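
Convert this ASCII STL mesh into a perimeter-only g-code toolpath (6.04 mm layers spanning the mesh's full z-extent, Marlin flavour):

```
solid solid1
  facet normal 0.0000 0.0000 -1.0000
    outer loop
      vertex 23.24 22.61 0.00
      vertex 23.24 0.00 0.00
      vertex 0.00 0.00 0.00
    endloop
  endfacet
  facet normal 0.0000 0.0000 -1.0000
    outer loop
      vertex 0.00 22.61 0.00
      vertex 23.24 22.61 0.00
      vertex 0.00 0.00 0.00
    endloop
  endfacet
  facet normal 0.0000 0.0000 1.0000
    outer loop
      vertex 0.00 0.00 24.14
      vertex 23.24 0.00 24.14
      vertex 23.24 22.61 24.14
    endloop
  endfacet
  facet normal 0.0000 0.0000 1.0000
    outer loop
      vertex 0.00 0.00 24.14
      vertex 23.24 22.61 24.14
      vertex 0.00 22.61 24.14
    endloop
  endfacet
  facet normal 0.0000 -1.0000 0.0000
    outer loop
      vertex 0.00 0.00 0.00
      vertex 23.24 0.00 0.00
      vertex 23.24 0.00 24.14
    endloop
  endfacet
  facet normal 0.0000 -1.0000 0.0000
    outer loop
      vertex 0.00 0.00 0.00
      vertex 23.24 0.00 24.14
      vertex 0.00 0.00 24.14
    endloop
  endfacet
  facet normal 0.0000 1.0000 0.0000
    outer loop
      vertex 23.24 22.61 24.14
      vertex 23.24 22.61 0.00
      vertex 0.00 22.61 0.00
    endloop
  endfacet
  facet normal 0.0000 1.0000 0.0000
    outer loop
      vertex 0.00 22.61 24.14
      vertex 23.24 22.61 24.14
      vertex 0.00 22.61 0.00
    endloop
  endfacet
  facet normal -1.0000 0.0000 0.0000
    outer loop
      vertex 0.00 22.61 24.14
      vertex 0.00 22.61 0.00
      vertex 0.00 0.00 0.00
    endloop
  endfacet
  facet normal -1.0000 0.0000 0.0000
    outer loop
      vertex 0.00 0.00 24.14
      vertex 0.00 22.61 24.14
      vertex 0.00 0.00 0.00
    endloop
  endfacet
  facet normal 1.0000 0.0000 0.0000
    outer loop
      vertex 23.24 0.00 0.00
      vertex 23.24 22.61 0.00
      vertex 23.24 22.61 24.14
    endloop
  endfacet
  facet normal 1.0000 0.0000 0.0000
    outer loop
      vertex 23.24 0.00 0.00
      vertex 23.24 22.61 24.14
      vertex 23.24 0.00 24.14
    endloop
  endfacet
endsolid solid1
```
; perimeter-only toolpath
G21 ; units = mm
G90 ; absolute positioning
G28 ; home
; layer 1
G0 Z6.04
G0 X0.00 Y0.00
G1 X23.24 Y0.00
G1 X23.24 Y22.61
G1 X0.00 Y22.61
G1 X0.00 Y0.00
; layer 2
G0 Z12.07
G0 X0.00 Y0.00
G1 X23.24 Y0.00
G1 X23.24 Y22.61
G1 X0.00 Y22.61
G1 X0.00 Y0.00
; layer 3
G0 Z18.11
G0 X0.00 Y0.00
G1 X23.24 Y0.00
G1 X23.24 Y22.61
G1 X0.00 Y22.61
G1 X0.00 Y0.00
; layer 4
G0 Z24.14
G0 X0.00 Y0.00
G1 X23.24 Y0.00
G1 X23.24 Y22.61
G1 X0.00 Y22.61
G1 X0.00 Y0.00
M2 ; end

The solid is a rectangular box, roughly 23.2 × 22.6 mm footprint and 24.1 mm tall. Slicing at Δz = 6.04 mm — 4 equal slices spanning the solid's height, so layer i sits at z = i·h/4 — gives 4 non-empty perimeters. Each is a 4-segment closed polygon; G0 lifts to the layer z and rapids to the start vertex, then G1 traces the edges.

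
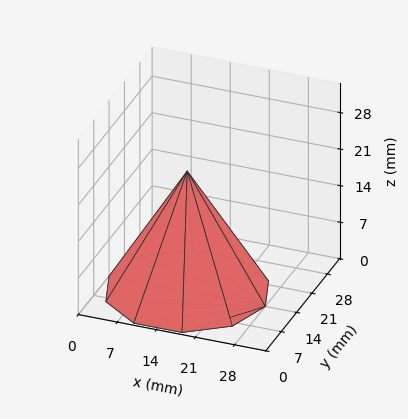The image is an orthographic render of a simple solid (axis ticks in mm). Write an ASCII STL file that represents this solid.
Reading the render: the shape is a regular 10-sided pyramid, base circumscribed radius ≈ 14 mm, apex at z ≈ 23 mm (dimensions read to the nearest mm from the axis ticks). For the STL, each face is triangulated and given an outward normal.

solid part
  facet normal 0.0000 0.0000 -1.0000
    outer loop
      vertex 18.326 27.315 0.000
      vertex 25.326 22.229 0.000
      vertex 28.000 14.000 0.000
    endloop
  endfacet
  facet normal 0.0000 0.0000 -1.0000
    outer loop
      vertex 9.674 27.315 0.000
      vertex 18.326 27.315 0.000
      vertex 28.000 14.000 0.000
    endloop
  endfacet
  facet normal 0.0000 0.0000 -1.0000
    outer loop
      vertex 2.674 22.229 0.000
      vertex 9.674 27.315 0.000
      vertex 28.000 14.000 0.000
    endloop
  endfacet
  facet normal 0.0000 0.0000 -1.0000
    outer loop
      vertex 0.000 14.000 0.000
      vertex 2.674 22.229 0.000
      vertex 28.000 14.000 0.000
    endloop
  endfacet
  facet normal 0.0000 0.0000 -1.0000
    outer loop
      vertex 2.674 5.771 0.000
      vertex 0.000 14.000 0.000
      vertex 28.000 14.000 0.000
    endloop
  endfacet
  facet normal 0.0000 0.0000 -1.0000
    outer loop
      vertex 9.674 0.685 0.000
      vertex 2.674 5.771 0.000
      vertex 28.000 14.000 0.000
    endloop
  endfacet
  facet normal 0.0000 0.0000 -1.0000
    outer loop
      vertex 18.326 0.685 0.000
      vertex 9.674 0.685 0.000
      vertex 28.000 14.000 0.000
    endloop
  endfacet
  facet normal 0.0000 0.0000 -1.0000
    outer loop
      vertex 25.326 5.771 0.000
      vertex 18.326 0.685 0.000
      vertex 28.000 14.000 0.000
    endloop
  endfacet
  facet normal 0.8231 0.2675 0.5010
    outer loop
      vertex 28.000 14.000 0.000
      vertex 25.326 22.229 0.000
      vertex 14.000 14.000 23.000
    endloop
  endfacet
  facet normal 0.5087 0.7001 0.5010
    outer loop
      vertex 25.326 22.229 0.000
      vertex 18.326 27.315 0.000
      vertex 14.000 14.000 23.000
    endloop
  endfacet
  facet normal 0.0000 0.8654 0.5010
    outer loop
      vertex 18.326 27.315 0.000
      vertex 9.674 27.315 0.000
      vertex 14.000 14.000 23.000
    endloop
  endfacet
  facet normal -0.5087 0.7001 0.5010
    outer loop
      vertex 9.674 27.315 0.000
      vertex 2.674 22.229 0.000
      vertex 14.000 14.000 23.000
    endloop
  endfacet
  facet normal -0.8231 0.2675 0.5010
    outer loop
      vertex 2.674 22.229 0.000
      vertex 0.000 14.000 0.000
      vertex 14.000 14.000 23.000
    endloop
  endfacet
  facet normal -0.8231 -0.2675 0.5010
    outer loop
      vertex 0.000 14.000 0.000
      vertex 2.674 5.771 0.000
      vertex 14.000 14.000 23.000
    endloop
  endfacet
  facet normal -0.5087 -0.7001 0.5010
    outer loop
      vertex 2.674 5.771 0.000
      vertex 9.674 0.685 0.000
      vertex 14.000 14.000 23.000
    endloop
  endfacet
  facet normal 0.0000 -0.8654 0.5010
    outer loop
      vertex 9.674 0.685 0.000
      vertex 18.326 0.685 0.000
      vertex 14.000 14.000 23.000
    endloop
  endfacet
  facet normal 0.5087 -0.7001 0.5010
    outer loop
      vertex 18.326 0.685 0.000
      vertex 25.326 5.771 0.000
      vertex 14.000 14.000 23.000
    endloop
  endfacet
  facet normal 0.8231 -0.2675 0.5010
    outer loop
      vertex 25.326 5.771 0.000
      vertex 28.000 14.000 0.000
      vertex 14.000 14.000 23.000
    endloop
  endfacet
endsolid part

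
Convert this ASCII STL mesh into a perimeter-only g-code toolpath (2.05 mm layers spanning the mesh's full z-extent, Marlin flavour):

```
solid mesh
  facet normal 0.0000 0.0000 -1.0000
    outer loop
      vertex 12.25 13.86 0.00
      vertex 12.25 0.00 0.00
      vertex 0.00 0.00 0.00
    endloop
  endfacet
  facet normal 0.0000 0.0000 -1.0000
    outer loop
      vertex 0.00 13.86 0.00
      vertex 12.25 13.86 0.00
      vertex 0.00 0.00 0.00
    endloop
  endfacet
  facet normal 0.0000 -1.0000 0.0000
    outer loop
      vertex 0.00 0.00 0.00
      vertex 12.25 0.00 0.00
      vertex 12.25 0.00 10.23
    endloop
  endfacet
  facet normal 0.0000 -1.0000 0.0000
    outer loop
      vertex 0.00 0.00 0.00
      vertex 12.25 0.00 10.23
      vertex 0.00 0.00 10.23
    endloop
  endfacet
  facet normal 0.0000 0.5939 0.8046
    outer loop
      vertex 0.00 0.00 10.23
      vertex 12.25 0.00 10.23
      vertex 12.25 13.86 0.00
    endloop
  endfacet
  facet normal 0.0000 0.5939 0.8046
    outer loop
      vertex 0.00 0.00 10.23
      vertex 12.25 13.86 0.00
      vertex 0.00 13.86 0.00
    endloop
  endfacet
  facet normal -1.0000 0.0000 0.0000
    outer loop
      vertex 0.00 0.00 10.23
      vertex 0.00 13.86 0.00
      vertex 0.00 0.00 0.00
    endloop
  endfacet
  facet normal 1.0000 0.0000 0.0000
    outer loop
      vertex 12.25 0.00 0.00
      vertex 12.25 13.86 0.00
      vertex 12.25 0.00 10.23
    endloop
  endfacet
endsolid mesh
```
; perimeter-only toolpath
G21 ; units = mm
G90 ; absolute positioning
G28 ; home
; layer 1
G0 Z2.05
G0 X0.00 Y0.00
G1 X12.25 Y0.00
G1 X12.25 Y11.09
G1 X0.00 Y11.09
G1 X0.00 Y0.00
; layer 2
G0 Z4.09
G0 X0.00 Y0.00
G1 X12.25 Y0.00
G1 X12.25 Y8.32
G1 X0.00 Y8.32
G1 X0.00 Y0.00
; layer 3
G0 Z6.14
G0 X0.00 Y0.00
G1 X12.25 Y0.00
G1 X12.25 Y5.54
G1 X0.00 Y5.54
G1 X0.00 Y0.00
; layer 4
G0 Z8.18
G0 X0.00 Y0.00
G1 X12.25 Y0.00
G1 X12.25 Y2.77
G1 X0.00 Y2.77
G1 X0.00 Y0.00
M2 ; end

The solid is a wedge (ramp): 12.2 × 13.9 mm base, rising to 10.2 mm along the y=0 edge and sloping linearly to z=0 at y=13.9. Slicing at Δz = 2.05 mm — 5 equal slices spanning the solid's height, so layer i sits at z = i·h/5 — gives 4 non-empty perimeters. Each is a 4-segment closed polygon; G0 lifts to the layer z and rapids to the start vertex, then G1 traces the edges. The cross-section shrinks linearly with z (the slice at the apex is degenerate and omitted).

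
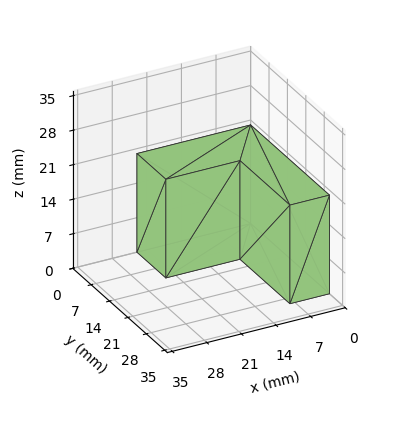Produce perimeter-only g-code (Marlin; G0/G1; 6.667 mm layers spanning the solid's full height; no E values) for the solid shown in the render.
Reading the render: the shape is an L-shaped prism: outer 23 × 30 mm, arm thicknesses ≈ 11 mm (horizontal) and 8 mm (vertical), extruded 20 mm in z (dimensions read to the nearest mm from the axis ticks). For the g-code, the solid's height is divided into equal slices at the stated Δz and each level perimeter traced with G1 moves after a G0 lift.

; perimeter-only toolpath
G21 ; units = mm
G90 ; absolute positioning
G28 ; home
; layer 1
G0 Z6.667
G0 X0.000 Y0.000
G1 X23.000 Y0.000
G1 X23.000 Y11.000
G1 X8.000 Y11.000
G1 X8.000 Y30.000
G1 X0.000 Y30.000
G1 X0.000 Y0.000
; layer 2
G0 Z13.333
G0 X0.000 Y0.000
G1 X23.000 Y0.000
G1 X23.000 Y11.000
G1 X8.000 Y11.000
G1 X8.000 Y30.000
G1 X0.000 Y30.000
G1 X0.000 Y0.000
; layer 3
G0 Z20.000
G0 X0.000 Y0.000
G1 X23.000 Y0.000
G1 X23.000 Y11.000
G1 X8.000 Y11.000
G1 X8.000 Y30.000
G1 X0.000 Y30.000
G1 X0.000 Y0.000
M2 ; end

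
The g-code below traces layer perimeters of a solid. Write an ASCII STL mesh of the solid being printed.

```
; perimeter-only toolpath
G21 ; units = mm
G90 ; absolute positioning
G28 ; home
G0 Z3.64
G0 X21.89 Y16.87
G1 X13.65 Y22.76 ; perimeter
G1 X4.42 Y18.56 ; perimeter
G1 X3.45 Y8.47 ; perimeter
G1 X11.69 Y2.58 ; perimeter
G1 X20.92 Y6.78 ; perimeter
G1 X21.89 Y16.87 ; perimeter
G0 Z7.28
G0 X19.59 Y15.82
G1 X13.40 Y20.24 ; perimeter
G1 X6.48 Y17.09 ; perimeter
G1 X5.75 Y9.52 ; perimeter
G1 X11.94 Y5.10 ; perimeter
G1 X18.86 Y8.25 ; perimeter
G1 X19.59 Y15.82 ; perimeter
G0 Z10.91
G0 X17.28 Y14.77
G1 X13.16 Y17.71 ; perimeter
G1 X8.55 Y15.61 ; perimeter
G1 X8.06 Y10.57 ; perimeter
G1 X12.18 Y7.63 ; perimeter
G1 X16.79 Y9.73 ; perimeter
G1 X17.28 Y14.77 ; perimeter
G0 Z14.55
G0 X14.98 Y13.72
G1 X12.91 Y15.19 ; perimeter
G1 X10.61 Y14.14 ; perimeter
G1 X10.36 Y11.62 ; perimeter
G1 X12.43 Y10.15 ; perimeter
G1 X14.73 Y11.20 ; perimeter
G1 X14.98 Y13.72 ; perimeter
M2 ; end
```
solid part
  facet normal 0.0000 0.0000 -1.0000
    outer loop
      vertex 2.36 20.03 0.00
      vertex 13.89 25.28 0.00
      vertex 24.20 17.92 0.00
    endloop
  endfacet
  facet normal 0.0000 0.0000 -1.0000
    outer loop
      vertex 1.14 7.42 0.00
      vertex 2.36 20.03 0.00
      vertex 24.20 17.92 0.00
    endloop
  endfacet
  facet normal 0.0000 0.0000 -1.0000
    outer loop
      vertex 11.45 0.06 0.00
      vertex 1.14 7.42 0.00
      vertex 24.20 17.92 0.00
    endloop
  endfacet
  facet normal 0.0000 0.0000 -1.0000
    outer loop
      vertex 22.98 5.31 0.00
      vertex 11.45 0.06 0.00
      vertex 24.20 17.92 0.00
    endloop
  endfacet
  facet normal 0.4975 0.6969 0.5165
    outer loop
      vertex 24.20 17.92 0.00
      vertex 13.89 25.28 0.00
      vertex 12.67 12.67 18.19
    endloop
  endfacet
  facet normal -0.3549 0.7793 0.5165
    outer loop
      vertex 13.89 25.28 0.00
      vertex 2.36 20.03 0.00
      vertex 12.67 12.67 18.19
    endloop
  endfacet
  facet normal -0.8523 0.0825 0.5165
    outer loop
      vertex 2.36 20.03 0.00
      vertex 1.14 7.42 0.00
      vertex 12.67 12.67 18.19
    endloop
  endfacet
  facet normal -0.4975 -0.6969 0.5165
    outer loop
      vertex 1.14 7.42 0.00
      vertex 11.45 0.06 0.00
      vertex 12.67 12.67 18.19
    endloop
  endfacet
  facet normal 0.3549 -0.7793 0.5165
    outer loop
      vertex 11.45 0.06 0.00
      vertex 22.98 5.31 0.00
      vertex 12.67 12.67 18.19
    endloop
  endfacet
  facet normal 0.8523 -0.0825 0.5165
    outer loop
      vertex 22.98 5.31 0.00
      vertex 24.20 17.92 0.00
      vertex 12.67 12.67 18.19
    endloop
  endfacet
endsolid part

The G0 Z moves step by Δz≈3.64 mm. The G1 loops shrink linearly with z, so the solid tapers from its base footprint up to z≈18.2. Closing with a flat bottom cap and the tapered top and triangulating gives 10 facets — a regular 6-sided pyramid, base circumscribed radius ≈ 12.7 mm, apex at z ≈ 18.2 mm.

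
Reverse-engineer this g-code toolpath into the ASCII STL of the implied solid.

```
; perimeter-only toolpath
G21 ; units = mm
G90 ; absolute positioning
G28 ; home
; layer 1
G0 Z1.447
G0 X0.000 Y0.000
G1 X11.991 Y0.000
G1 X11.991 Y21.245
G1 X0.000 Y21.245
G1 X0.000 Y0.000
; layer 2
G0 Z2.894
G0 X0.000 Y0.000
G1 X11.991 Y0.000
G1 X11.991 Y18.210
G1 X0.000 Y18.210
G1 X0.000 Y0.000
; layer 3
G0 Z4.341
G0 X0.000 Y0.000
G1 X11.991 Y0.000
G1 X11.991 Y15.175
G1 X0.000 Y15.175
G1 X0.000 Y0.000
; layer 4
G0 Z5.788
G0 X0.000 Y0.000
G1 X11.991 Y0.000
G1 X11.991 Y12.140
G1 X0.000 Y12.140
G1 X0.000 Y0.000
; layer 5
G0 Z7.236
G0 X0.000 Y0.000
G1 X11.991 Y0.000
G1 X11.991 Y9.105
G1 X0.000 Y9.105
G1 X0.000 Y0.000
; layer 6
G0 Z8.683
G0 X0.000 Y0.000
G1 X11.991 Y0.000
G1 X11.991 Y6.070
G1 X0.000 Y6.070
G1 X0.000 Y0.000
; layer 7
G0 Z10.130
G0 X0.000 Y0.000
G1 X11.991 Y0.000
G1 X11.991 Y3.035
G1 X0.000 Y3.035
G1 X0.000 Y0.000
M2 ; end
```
solid part
  facet normal 0.0000 0.0000 -1.0000
    outer loop
      vertex 11.991 24.280 0.000
      vertex 11.991 0.000 0.000
      vertex 0.000 0.000 0.000
    endloop
  endfacet
  facet normal 0.0000 0.0000 -1.0000
    outer loop
      vertex 0.000 24.280 0.000
      vertex 11.991 24.280 0.000
      vertex 0.000 0.000 0.000
    endloop
  endfacet
  facet normal 0.0000 -1.0000 0.0000
    outer loop
      vertex 0.000 0.000 0.000
      vertex 11.991 0.000 0.000
      vertex 11.991 0.000 11.577
    endloop
  endfacet
  facet normal 0.0000 -1.0000 0.0000
    outer loop
      vertex 0.000 0.000 0.000
      vertex 11.991 0.000 11.577
      vertex 0.000 0.000 11.577
    endloop
  endfacet
  facet normal 0.0000 0.4304 0.9026
    outer loop
      vertex 0.000 0.000 11.577
      vertex 11.991 0.000 11.577
      vertex 11.991 24.280 0.000
    endloop
  endfacet
  facet normal 0.0000 0.4304 0.9026
    outer loop
      vertex 0.000 0.000 11.577
      vertex 11.991 24.280 0.000
      vertex 0.000 24.280 0.000
    endloop
  endfacet
  facet normal -1.0000 0.0000 0.0000
    outer loop
      vertex 0.000 0.000 11.577
      vertex 0.000 24.280 0.000
      vertex 0.000 0.000 0.000
    endloop
  endfacet
  facet normal 1.0000 0.0000 0.0000
    outer loop
      vertex 11.991 0.000 0.000
      vertex 11.991 24.280 0.000
      vertex 11.991 0.000 11.577
    endloop
  endfacet
endsolid part

The G0 Z moves step by Δz≈1.447 mm. The G1 loops shrink linearly with z, so the solid tapers from its base footprint up to z≈11.6. Closing with a flat bottom cap and the tapered top and triangulating gives 8 facets — a wedge (ramp): 12 × 24.3 mm base, rising to 11.6 mm along the y=0 edge and sloping linearly to z=0 at y=24.3.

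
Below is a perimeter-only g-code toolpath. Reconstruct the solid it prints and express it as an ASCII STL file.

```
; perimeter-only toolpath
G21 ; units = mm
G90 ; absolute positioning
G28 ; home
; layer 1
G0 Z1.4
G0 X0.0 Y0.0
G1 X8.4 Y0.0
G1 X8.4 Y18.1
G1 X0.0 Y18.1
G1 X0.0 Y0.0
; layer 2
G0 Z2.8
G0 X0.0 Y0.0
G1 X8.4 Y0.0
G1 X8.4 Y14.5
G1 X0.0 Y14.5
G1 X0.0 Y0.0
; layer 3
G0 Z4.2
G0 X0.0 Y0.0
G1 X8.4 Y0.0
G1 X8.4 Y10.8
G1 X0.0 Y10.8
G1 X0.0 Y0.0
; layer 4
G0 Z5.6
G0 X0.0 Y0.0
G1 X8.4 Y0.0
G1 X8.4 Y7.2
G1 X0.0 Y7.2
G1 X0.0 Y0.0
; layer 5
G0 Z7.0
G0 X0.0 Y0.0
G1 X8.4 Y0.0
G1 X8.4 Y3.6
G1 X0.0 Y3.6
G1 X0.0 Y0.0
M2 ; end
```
solid part
  facet normal 0.0000 0.0000 -1.0000
    outer loop
      vertex 8.4 21.7 0.0
      vertex 8.4 0.0 0.0
      vertex 0.0 0.0 0.0
    endloop
  endfacet
  facet normal 0.0000 0.0000 -1.0000
    outer loop
      vertex 0.0 21.7 0.0
      vertex 8.4 21.7 0.0
      vertex 0.0 0.0 0.0
    endloop
  endfacet
  facet normal 0.0000 -1.0000 0.0000
    outer loop
      vertex 0.0 0.0 0.0
      vertex 8.4 0.0 0.0
      vertex 8.4 0.0 8.4
    endloop
  endfacet
  facet normal 0.0000 -1.0000 0.0000
    outer loop
      vertex 0.0 0.0 0.0
      vertex 8.4 0.0 8.4
      vertex 0.0 0.0 8.4
    endloop
  endfacet
  facet normal 0.0000 0.3610 0.9326
    outer loop
      vertex 0.0 0.0 8.4
      vertex 8.4 0.0 8.4
      vertex 8.4 21.7 0.0
    endloop
  endfacet
  facet normal 0.0000 0.3610 0.9326
    outer loop
      vertex 0.0 0.0 8.4
      vertex 8.4 21.7 0.0
      vertex 0.0 21.7 0.0
    endloop
  endfacet
  facet normal -1.0000 0.0000 0.0000
    outer loop
      vertex 0.0 0.0 8.4
      vertex 0.0 21.7 0.0
      vertex 0.0 0.0 0.0
    endloop
  endfacet
  facet normal 1.0000 0.0000 0.0000
    outer loop
      vertex 8.4 0.0 0.0
      vertex 8.4 21.7 0.0
      vertex 8.4 0.0 8.4
    endloop
  endfacet
endsolid part

The G0 Z moves step by Δz≈1.4 mm. The G1 loops shrink linearly with z, so the solid tapers from its base footprint up to z≈8.4. Closing with a flat bottom cap and the tapered top and triangulating gives 8 facets — a wedge (ramp): 8.4 × 21.7 mm base, rising to 8.4 mm along the y=0 edge and sloping linearly to z=0 at y=21.7.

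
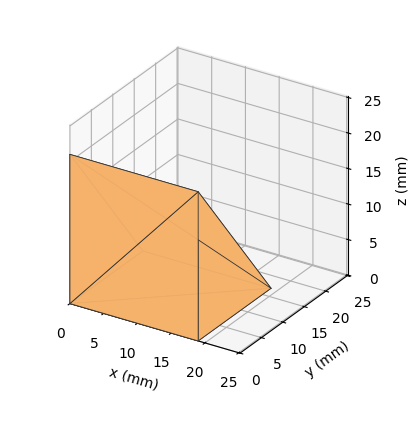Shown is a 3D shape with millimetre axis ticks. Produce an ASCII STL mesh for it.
Reading the render: the shape is a wedge (ramp): 19 × 17 mm base, rising to 21 mm along the y=0 edge and sloping linearly to z=0 at y=17 (dimensions read to the nearest mm from the axis ticks). For the STL, each face is triangulated and given an outward normal.

solid part
  facet normal 0.0000 0.0000 -1.0000
    outer loop
      vertex 19.0 17.0 0.0
      vertex 19.0 0.0 0.0
      vertex 0.0 0.0 0.0
    endloop
  endfacet
  facet normal 0.0000 0.0000 -1.0000
    outer loop
      vertex 0.0 17.0 0.0
      vertex 19.0 17.0 0.0
      vertex 0.0 0.0 0.0
    endloop
  endfacet
  facet normal 0.0000 -1.0000 0.0000
    outer loop
      vertex 0.0 0.0 0.0
      vertex 19.0 0.0 0.0
      vertex 19.0 0.0 21.0
    endloop
  endfacet
  facet normal 0.0000 -1.0000 0.0000
    outer loop
      vertex 0.0 0.0 0.0
      vertex 19.0 0.0 21.0
      vertex 0.0 0.0 21.0
    endloop
  endfacet
  facet normal 0.0000 0.7772 0.6292
    outer loop
      vertex 0.0 0.0 21.0
      vertex 19.0 0.0 21.0
      vertex 19.0 17.0 0.0
    endloop
  endfacet
  facet normal 0.0000 0.7772 0.6292
    outer loop
      vertex 0.0 0.0 21.0
      vertex 19.0 17.0 0.0
      vertex 0.0 17.0 0.0
    endloop
  endfacet
  facet normal -1.0000 0.0000 0.0000
    outer loop
      vertex 0.0 0.0 21.0
      vertex 0.0 17.0 0.0
      vertex 0.0 0.0 0.0
    endloop
  endfacet
  facet normal 1.0000 0.0000 0.0000
    outer loop
      vertex 19.0 0.0 0.0
      vertex 19.0 17.0 0.0
      vertex 19.0 0.0 21.0
    endloop
  endfacet
endsolid part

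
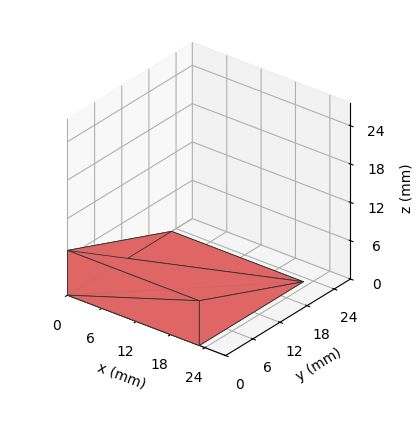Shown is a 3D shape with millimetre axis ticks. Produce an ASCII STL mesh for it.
Reading the render: the shape is a wedge (ramp): 23 × 23 mm base, rising to 7 mm along the y=0 edge and sloping linearly to z=0 at y=23 (dimensions read to the nearest mm from the axis ticks). For the STL, each face is triangulated and given an outward normal.

solid part
  facet normal 0.0000 0.0000 -1.0000
    outer loop
      vertex 23.00 23.00 0.00
      vertex 23.00 0.00 0.00
      vertex 0.00 0.00 0.00
    endloop
  endfacet
  facet normal 0.0000 0.0000 -1.0000
    outer loop
      vertex 0.00 23.00 0.00
      vertex 23.00 23.00 0.00
      vertex 0.00 0.00 0.00
    endloop
  endfacet
  facet normal 0.0000 -1.0000 0.0000
    outer loop
      vertex 0.00 0.00 0.00
      vertex 23.00 0.00 0.00
      vertex 23.00 0.00 7.00
    endloop
  endfacet
  facet normal 0.0000 -1.0000 0.0000
    outer loop
      vertex 0.00 0.00 0.00
      vertex 23.00 0.00 7.00
      vertex 0.00 0.00 7.00
    endloop
  endfacet
  facet normal 0.0000 0.2912 0.9567
    outer loop
      vertex 0.00 0.00 7.00
      vertex 23.00 0.00 7.00
      vertex 23.00 23.00 0.00
    endloop
  endfacet
  facet normal 0.0000 0.2912 0.9567
    outer loop
      vertex 0.00 0.00 7.00
      vertex 23.00 23.00 0.00
      vertex 0.00 23.00 0.00
    endloop
  endfacet
  facet normal -1.0000 0.0000 0.0000
    outer loop
      vertex 0.00 0.00 7.00
      vertex 0.00 23.00 0.00
      vertex 0.00 0.00 0.00
    endloop
  endfacet
  facet normal 1.0000 0.0000 0.0000
    outer loop
      vertex 23.00 0.00 0.00
      vertex 23.00 23.00 0.00
      vertex 23.00 0.00 7.00
    endloop
  endfacet
endsolid part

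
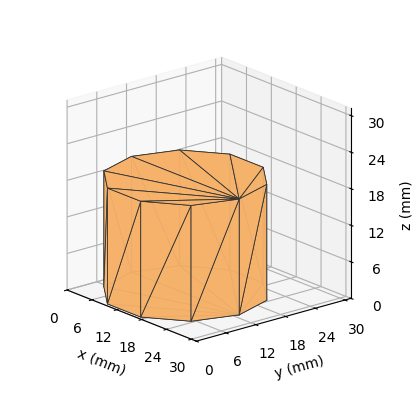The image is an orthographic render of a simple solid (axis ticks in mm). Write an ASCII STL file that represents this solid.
Reading the render: the shape is a regular 10-sided prism (a cylinder approximated with 10 flat sides), circumscribed radius ≈ 13 mm, height ≈ 19 mm (dimensions read to the nearest mm from the axis ticks). For the STL, each face is triangulated and given an outward normal.

solid part
  facet normal 0.0000 0.0000 -1.0000
    outer loop
      vertex 17.017 25.364 0.000
      vertex 23.517 20.641 0.000
      vertex 26.000 13.000 0.000
    endloop
  endfacet
  facet normal 0.0000 0.0000 -1.0000
    outer loop
      vertex 8.983 25.364 0.000
      vertex 17.017 25.364 0.000
      vertex 26.000 13.000 0.000
    endloop
  endfacet
  facet normal 0.0000 0.0000 -1.0000
    outer loop
      vertex 2.483 20.641 0.000
      vertex 8.983 25.364 0.000
      vertex 26.000 13.000 0.000
    endloop
  endfacet
  facet normal 0.0000 0.0000 -1.0000
    outer loop
      vertex 0.000 13.000 0.000
      vertex 2.483 20.641 0.000
      vertex 26.000 13.000 0.000
    endloop
  endfacet
  facet normal 0.0000 0.0000 -1.0000
    outer loop
      vertex 2.483 5.359 0.000
      vertex 0.000 13.000 0.000
      vertex 26.000 13.000 0.000
    endloop
  endfacet
  facet normal 0.0000 0.0000 -1.0000
    outer loop
      vertex 8.983 0.636 0.000
      vertex 2.483 5.359 0.000
      vertex 26.000 13.000 0.000
    endloop
  endfacet
  facet normal 0.0000 0.0000 -1.0000
    outer loop
      vertex 17.017 0.636 0.000
      vertex 8.983 0.636 0.000
      vertex 26.000 13.000 0.000
    endloop
  endfacet
  facet normal 0.0000 0.0000 -1.0000
    outer loop
      vertex 23.517 5.359 0.000
      vertex 17.017 0.636 0.000
      vertex 26.000 13.000 0.000
    endloop
  endfacet
  facet normal 0.0000 0.0000 1.0000
    outer loop
      vertex 26.000 13.000 19.000
      vertex 23.517 20.641 19.000
      vertex 17.017 25.364 19.000
    endloop
  endfacet
  facet normal 0.0000 0.0000 1.0000
    outer loop
      vertex 26.000 13.000 19.000
      vertex 17.017 25.364 19.000
      vertex 8.983 25.364 19.000
    endloop
  endfacet
  facet normal 0.0000 0.0000 1.0000
    outer loop
      vertex 26.000 13.000 19.000
      vertex 8.983 25.364 19.000
      vertex 2.483 20.641 19.000
    endloop
  endfacet
  facet normal 0.0000 0.0000 1.0000
    outer loop
      vertex 26.000 13.000 19.000
      vertex 2.483 20.641 19.000
      vertex 0.000 13.000 19.000
    endloop
  endfacet
  facet normal 0.0000 0.0000 1.0000
    outer loop
      vertex 26.000 13.000 19.000
      vertex 0.000 13.000 19.000
      vertex 2.483 5.359 19.000
    endloop
  endfacet
  facet normal 0.0000 0.0000 1.0000
    outer loop
      vertex 26.000 13.000 19.000
      vertex 2.483 5.359 19.000
      vertex 8.983 0.636 19.000
    endloop
  endfacet
  facet normal 0.0000 0.0000 1.0000
    outer loop
      vertex 26.000 13.000 19.000
      vertex 8.983 0.636 19.000
      vertex 17.017 0.636 19.000
    endloop
  endfacet
  facet normal 0.0000 0.0000 1.0000
    outer loop
      vertex 26.000 13.000 19.000
      vertex 17.017 0.636 19.000
      vertex 23.517 5.359 19.000
    endloop
  endfacet
  facet normal 0.9510 0.3090 0.0000
    outer loop
      vertex 26.000 13.000 0.000
      vertex 23.517 20.641 0.000
      vertex 23.517 20.641 19.000
    endloop
  endfacet
  facet normal 0.9510 0.3090 0.0000
    outer loop
      vertex 26.000 13.000 0.000
      vertex 23.517 20.641 19.000
      vertex 26.000 13.000 19.000
    endloop
  endfacet
  facet normal 0.5878 0.8090 0.0000
    outer loop
      vertex 23.517 20.641 0.000
      vertex 17.017 25.364 0.000
      vertex 17.017 25.364 19.000
    endloop
  endfacet
  facet normal 0.5878 0.8090 0.0000
    outer loop
      vertex 23.517 20.641 0.000
      vertex 17.017 25.364 19.000
      vertex 23.517 20.641 19.000
    endloop
  endfacet
  facet normal 0.0000 1.0000 0.0000
    outer loop
      vertex 17.017 25.364 0.000
      vertex 8.983 25.364 0.000
      vertex 8.983 25.364 19.000
    endloop
  endfacet
  facet normal 0.0000 1.0000 0.0000
    outer loop
      vertex 17.017 25.364 0.000
      vertex 8.983 25.364 19.000
      vertex 17.017 25.364 19.000
    endloop
  endfacet
  facet normal -0.5878 0.8090 0.0000
    outer loop
      vertex 8.983 25.364 0.000
      vertex 2.483 20.641 0.000
      vertex 2.483 20.641 19.000
    endloop
  endfacet
  facet normal -0.5878 0.8090 0.0000
    outer loop
      vertex 8.983 25.364 0.000
      vertex 2.483 20.641 19.000
      vertex 8.983 25.364 19.000
    endloop
  endfacet
  facet normal -0.9510 0.3090 0.0000
    outer loop
      vertex 2.483 20.641 0.000
      vertex 0.000 13.000 0.000
      vertex 0.000 13.000 19.000
    endloop
  endfacet
  facet normal -0.9510 0.3090 0.0000
    outer loop
      vertex 2.483 20.641 0.000
      vertex 0.000 13.000 19.000
      vertex 2.483 20.641 19.000
    endloop
  endfacet
  facet normal -0.9510 -0.3090 0.0000
    outer loop
      vertex 0.000 13.000 0.000
      vertex 2.483 5.359 0.000
      vertex 2.483 5.359 19.000
    endloop
  endfacet
  facet normal -0.9510 -0.3090 0.0000
    outer loop
      vertex 0.000 13.000 0.000
      vertex 2.483 5.359 19.000
      vertex 0.000 13.000 19.000
    endloop
  endfacet
  facet normal -0.5878 -0.8090 0.0000
    outer loop
      vertex 2.483 5.359 0.000
      vertex 8.983 0.636 0.000
      vertex 8.983 0.636 19.000
    endloop
  endfacet
  facet normal -0.5878 -0.8090 0.0000
    outer loop
      vertex 2.483 5.359 0.000
      vertex 8.983 0.636 19.000
      vertex 2.483 5.359 19.000
    endloop
  endfacet
  facet normal 0.0000 -1.0000 0.0000
    outer loop
      vertex 8.983 0.636 0.000
      vertex 17.017 0.636 0.000
      vertex 17.017 0.636 19.000
    endloop
  endfacet
  facet normal 0.0000 -1.0000 0.0000
    outer loop
      vertex 8.983 0.636 0.000
      vertex 17.017 0.636 19.000
      vertex 8.983 0.636 19.000
    endloop
  endfacet
  facet normal 0.5878 -0.8090 0.0000
    outer loop
      vertex 17.017 0.636 0.000
      vertex 23.517 5.359 0.000
      vertex 23.517 5.359 19.000
    endloop
  endfacet
  facet normal 0.5878 -0.8090 0.0000
    outer loop
      vertex 17.017 0.636 0.000
      vertex 23.517 5.359 19.000
      vertex 17.017 0.636 19.000
    endloop
  endfacet
  facet normal 0.9510 -0.3090 0.0000
    outer loop
      vertex 23.517 5.359 0.000
      vertex 26.000 13.000 0.000
      vertex 26.000 13.000 19.000
    endloop
  endfacet
  facet normal 0.9510 -0.3090 0.0000
    outer loop
      vertex 23.517 5.359 0.000
      vertex 26.000 13.000 19.000
      vertex 23.517 5.359 19.000
    endloop
  endfacet
endsolid part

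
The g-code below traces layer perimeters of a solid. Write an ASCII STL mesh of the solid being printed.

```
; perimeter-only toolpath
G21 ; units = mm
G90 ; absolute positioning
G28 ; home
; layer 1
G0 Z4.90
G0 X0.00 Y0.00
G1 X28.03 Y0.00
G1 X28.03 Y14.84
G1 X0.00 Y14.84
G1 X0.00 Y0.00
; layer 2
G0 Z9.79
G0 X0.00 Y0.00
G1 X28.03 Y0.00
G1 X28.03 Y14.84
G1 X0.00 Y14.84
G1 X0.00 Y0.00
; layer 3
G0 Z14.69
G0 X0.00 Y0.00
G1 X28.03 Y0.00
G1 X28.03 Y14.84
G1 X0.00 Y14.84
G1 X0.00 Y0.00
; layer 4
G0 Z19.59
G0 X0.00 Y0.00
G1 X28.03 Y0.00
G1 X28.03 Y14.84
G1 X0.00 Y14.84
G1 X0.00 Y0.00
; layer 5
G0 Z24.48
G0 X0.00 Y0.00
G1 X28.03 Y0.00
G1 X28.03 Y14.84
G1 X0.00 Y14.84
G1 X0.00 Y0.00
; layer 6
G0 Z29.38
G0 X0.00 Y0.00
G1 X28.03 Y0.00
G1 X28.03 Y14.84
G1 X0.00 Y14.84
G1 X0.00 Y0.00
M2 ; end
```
solid part
  facet normal 0.0000 0.0000 -1.0000
    outer loop
      vertex 28.03 14.84 0.00
      vertex 28.03 0.00 0.00
      vertex 0.00 0.00 0.00
    endloop
  endfacet
  facet normal 0.0000 0.0000 -1.0000
    outer loop
      vertex 0.00 14.84 0.00
      vertex 28.03 14.84 0.00
      vertex 0.00 0.00 0.00
    endloop
  endfacet
  facet normal 0.0000 0.0000 1.0000
    outer loop
      vertex 0.00 0.00 29.38
      vertex 28.03 0.00 29.38
      vertex 28.03 14.84 29.38
    endloop
  endfacet
  facet normal 0.0000 0.0000 1.0000
    outer loop
      vertex 0.00 0.00 29.38
      vertex 28.03 14.84 29.38
      vertex 0.00 14.84 29.38
    endloop
  endfacet
  facet normal 0.0000 -1.0000 0.0000
    outer loop
      vertex 0.00 0.00 0.00
      vertex 28.03 0.00 0.00
      vertex 28.03 0.00 29.38
    endloop
  endfacet
  facet normal 0.0000 -1.0000 0.0000
    outer loop
      vertex 0.00 0.00 0.00
      vertex 28.03 0.00 29.38
      vertex 0.00 0.00 29.38
    endloop
  endfacet
  facet normal 0.0000 1.0000 0.0000
    outer loop
      vertex 28.03 14.84 29.38
      vertex 28.03 14.84 0.00
      vertex 0.00 14.84 0.00
    endloop
  endfacet
  facet normal 0.0000 1.0000 0.0000
    outer loop
      vertex 0.00 14.84 29.38
      vertex 28.03 14.84 29.38
      vertex 0.00 14.84 0.00
    endloop
  endfacet
  facet normal -1.0000 0.0000 0.0000
    outer loop
      vertex 0.00 14.84 29.38
      vertex 0.00 14.84 0.00
      vertex 0.00 0.00 0.00
    endloop
  endfacet
  facet normal -1.0000 0.0000 0.0000
    outer loop
      vertex 0.00 0.00 29.38
      vertex 0.00 14.84 29.38
      vertex 0.00 0.00 0.00
    endloop
  endfacet
  facet normal 1.0000 0.0000 0.0000
    outer loop
      vertex 28.03 0.00 0.00
      vertex 28.03 14.84 0.00
      vertex 28.03 14.84 29.38
    endloop
  endfacet
  facet normal 1.0000 0.0000 0.0000
    outer loop
      vertex 28.03 0.00 0.00
      vertex 28.03 14.84 29.38
      vertex 28.03 0.00 29.38
    endloop
  endfacet
endsolid part

The G0 Z moves step by Δz≈4.90 mm. Every layer's G1 loop is the same polygon, so the solid is a straight extrusion of it from z=0 to z≈29.4. Closing with flat bottom and top caps and triangulating gives 12 facets — a rectangular box, roughly 28 × 14.8 mm footprint and 29.4 mm tall.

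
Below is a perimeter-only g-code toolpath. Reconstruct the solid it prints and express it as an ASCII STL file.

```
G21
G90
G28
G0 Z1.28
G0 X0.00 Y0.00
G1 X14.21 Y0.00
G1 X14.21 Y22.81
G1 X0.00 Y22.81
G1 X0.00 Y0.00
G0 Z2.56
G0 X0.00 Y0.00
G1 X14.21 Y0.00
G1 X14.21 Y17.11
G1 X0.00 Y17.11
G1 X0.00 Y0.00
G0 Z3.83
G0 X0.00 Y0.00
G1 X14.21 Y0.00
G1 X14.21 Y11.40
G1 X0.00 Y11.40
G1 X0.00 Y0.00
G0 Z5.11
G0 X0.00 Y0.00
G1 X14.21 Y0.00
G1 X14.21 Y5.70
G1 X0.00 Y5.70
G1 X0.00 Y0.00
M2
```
solid part
  facet normal 0.0000 0.0000 -1.0000
    outer loop
      vertex 14.21 28.51 0.00
      vertex 14.21 0.00 0.00
      vertex 0.00 0.00 0.00
    endloop
  endfacet
  facet normal 0.0000 0.0000 -1.0000
    outer loop
      vertex 0.00 28.51 0.00
      vertex 14.21 28.51 0.00
      vertex 0.00 0.00 0.00
    endloop
  endfacet
  facet normal 0.0000 -1.0000 0.0000
    outer loop
      vertex 0.00 0.00 0.00
      vertex 14.21 0.00 0.00
      vertex 14.21 0.00 6.39
    endloop
  endfacet
  facet normal 0.0000 -1.0000 0.0000
    outer loop
      vertex 0.00 0.00 0.00
      vertex 14.21 0.00 6.39
      vertex 0.00 0.00 6.39
    endloop
  endfacet
  facet normal 0.0000 0.2187 0.9758
    outer loop
      vertex 0.00 0.00 6.39
      vertex 14.21 0.00 6.39
      vertex 14.21 28.51 0.00
    endloop
  endfacet
  facet normal 0.0000 0.2187 0.9758
    outer loop
      vertex 0.00 0.00 6.39
      vertex 14.21 28.51 0.00
      vertex 0.00 28.51 0.00
    endloop
  endfacet
  facet normal -1.0000 0.0000 0.0000
    outer loop
      vertex 0.00 0.00 6.39
      vertex 0.00 28.51 0.00
      vertex 0.00 0.00 0.00
    endloop
  endfacet
  facet normal 1.0000 0.0000 0.0000
    outer loop
      vertex 14.21 0.00 0.00
      vertex 14.21 28.51 0.00
      vertex 14.21 0.00 6.39
    endloop
  endfacet
endsolid part

The G0 Z moves step by Δz≈1.28 mm. The G1 loops shrink linearly with z, so the solid tapers from its base footprint up to z≈6.39. Closing with a flat bottom cap and the tapered top and triangulating gives 8 facets — a wedge (ramp): 14.2 × 28.5 mm base, rising to 6.39 mm along the y=0 edge and sloping linearly to z=0 at y=28.5.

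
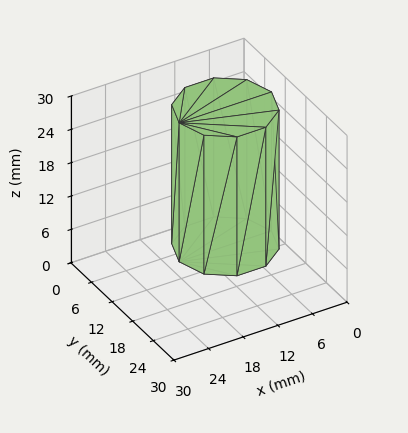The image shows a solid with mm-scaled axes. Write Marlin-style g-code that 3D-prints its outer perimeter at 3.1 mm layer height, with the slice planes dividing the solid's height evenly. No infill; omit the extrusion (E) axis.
Reading the render: the shape is a regular 10-sided prism (a cylinder approximated with 10 flat sides), circumscribed radius ≈ 8 mm, height ≈ 25 mm (dimensions read to the nearest mm from the axis ticks). For the g-code, the solid's height is divided into equal slices at the stated Δz and each level perimeter traced with G1 moves after a G0 lift.

; perimeter-only toolpath
G21 ; units = mm
G90 ; absolute positioning
G28 ; home
; layer 1
G0 Z3.1
G0 X16.0 Y8.0
G1 X14.5 Y12.7
G1 X10.5 Y15.6
G1 X5.5 Y15.6
G1 X1.5 Y12.7
G1 X0.0 Y8.0
G1 X1.5 Y3.3
G1 X5.5 Y0.4
G1 X10.5 Y0.4
G1 X14.5 Y3.3
G1 X16.0 Y8.0
; layer 2
G0 Z6.2
G0 X16.0 Y8.0
G1 X14.5 Y12.7
G1 X10.5 Y15.6
G1 X5.5 Y15.6
G1 X1.5 Y12.7
G1 X0.0 Y8.0
G1 X1.5 Y3.3
G1 X5.5 Y0.4
G1 X10.5 Y0.4
G1 X14.5 Y3.3
G1 X16.0 Y8.0
; layer 3
G0 Z9.4
G0 X16.0 Y8.0
G1 X14.5 Y12.7
G1 X10.5 Y15.6
G1 X5.5 Y15.6
G1 X1.5 Y12.7
G1 X0.0 Y8.0
G1 X1.5 Y3.3
G1 X5.5 Y0.4
G1 X10.5 Y0.4
G1 X14.5 Y3.3
G1 X16.0 Y8.0
; layer 4
G0 Z12.5
G0 X16.0 Y8.0
G1 X14.5 Y12.7
G1 X10.5 Y15.6
G1 X5.5 Y15.6
G1 X1.5 Y12.7
G1 X0.0 Y8.0
G1 X1.5 Y3.3
G1 X5.5 Y0.4
G1 X10.5 Y0.4
G1 X14.5 Y3.3
G1 X16.0 Y8.0
; layer 5
G0 Z15.6
G0 X16.0 Y8.0
G1 X14.5 Y12.7
G1 X10.5 Y15.6
G1 X5.5 Y15.6
G1 X1.5 Y12.7
G1 X0.0 Y8.0
G1 X1.5 Y3.3
G1 X5.5 Y0.4
G1 X10.5 Y0.4
G1 X14.5 Y3.3
G1 X16.0 Y8.0
; layer 6
G0 Z18.8
G0 X16.0 Y8.0
G1 X14.5 Y12.7
G1 X10.5 Y15.6
G1 X5.5 Y15.6
G1 X1.5 Y12.7
G1 X0.0 Y8.0
G1 X1.5 Y3.3
G1 X5.5 Y0.4
G1 X10.5 Y0.4
G1 X14.5 Y3.3
G1 X16.0 Y8.0
; layer 7
G0 Z21.9
G0 X16.0 Y8.0
G1 X14.5 Y12.7
G1 X10.5 Y15.6
G1 X5.5 Y15.6
G1 X1.5 Y12.7
G1 X0.0 Y8.0
G1 X1.5 Y3.3
G1 X5.5 Y0.4
G1 X10.5 Y0.4
G1 X14.5 Y3.3
G1 X16.0 Y8.0
; layer 8
G0 Z25.0
G0 X16.0 Y8.0
G1 X14.5 Y12.7
G1 X10.5 Y15.6
G1 X5.5 Y15.6
G1 X1.5 Y12.7
G1 X0.0 Y8.0
G1 X1.5 Y3.3
G1 X5.5 Y0.4
G1 X10.5 Y0.4
G1 X14.5 Y3.3
G1 X16.0 Y8.0
M2 ; end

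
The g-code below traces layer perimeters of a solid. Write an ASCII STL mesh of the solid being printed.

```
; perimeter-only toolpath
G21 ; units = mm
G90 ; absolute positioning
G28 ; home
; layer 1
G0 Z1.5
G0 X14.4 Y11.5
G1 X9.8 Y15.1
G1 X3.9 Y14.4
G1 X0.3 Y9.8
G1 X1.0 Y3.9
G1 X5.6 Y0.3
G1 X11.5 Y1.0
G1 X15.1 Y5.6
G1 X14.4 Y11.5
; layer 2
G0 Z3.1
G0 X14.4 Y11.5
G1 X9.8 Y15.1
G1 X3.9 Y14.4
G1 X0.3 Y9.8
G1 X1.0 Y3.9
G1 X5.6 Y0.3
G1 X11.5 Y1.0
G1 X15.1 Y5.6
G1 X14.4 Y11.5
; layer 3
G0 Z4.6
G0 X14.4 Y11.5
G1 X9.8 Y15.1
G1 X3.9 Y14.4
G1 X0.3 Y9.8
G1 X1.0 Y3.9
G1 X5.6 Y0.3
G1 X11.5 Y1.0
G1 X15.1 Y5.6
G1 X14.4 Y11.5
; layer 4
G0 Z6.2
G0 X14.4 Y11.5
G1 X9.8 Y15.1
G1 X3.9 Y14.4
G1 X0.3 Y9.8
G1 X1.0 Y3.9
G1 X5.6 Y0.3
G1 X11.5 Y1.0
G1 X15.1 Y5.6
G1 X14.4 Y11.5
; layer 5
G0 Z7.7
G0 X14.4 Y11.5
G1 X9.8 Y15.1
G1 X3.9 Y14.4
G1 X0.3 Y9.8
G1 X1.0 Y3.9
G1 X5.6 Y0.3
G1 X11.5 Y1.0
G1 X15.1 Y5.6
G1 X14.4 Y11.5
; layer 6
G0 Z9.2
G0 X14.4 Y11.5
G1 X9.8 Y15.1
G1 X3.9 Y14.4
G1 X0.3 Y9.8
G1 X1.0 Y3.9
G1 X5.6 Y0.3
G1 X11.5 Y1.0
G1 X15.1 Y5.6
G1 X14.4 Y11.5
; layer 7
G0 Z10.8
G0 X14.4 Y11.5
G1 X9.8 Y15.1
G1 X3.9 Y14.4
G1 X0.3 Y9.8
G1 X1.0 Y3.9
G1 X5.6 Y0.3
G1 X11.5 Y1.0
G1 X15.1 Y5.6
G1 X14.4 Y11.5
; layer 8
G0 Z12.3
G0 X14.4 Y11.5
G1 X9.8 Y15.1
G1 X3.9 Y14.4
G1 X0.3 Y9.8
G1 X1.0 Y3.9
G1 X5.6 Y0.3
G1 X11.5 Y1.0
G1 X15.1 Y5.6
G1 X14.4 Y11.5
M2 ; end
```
solid part
  facet normal 0.0000 0.0000 -1.0000
    outer loop
      vertex 3.9 14.4 0.0
      vertex 9.8 15.1 0.0
      vertex 14.4 11.5 0.0
    endloop
  endfacet
  facet normal 0.0000 0.0000 -1.0000
    outer loop
      vertex 0.3 9.8 0.0
      vertex 3.9 14.4 0.0
      vertex 14.4 11.5 0.0
    endloop
  endfacet
  facet normal 0.0000 0.0000 -1.0000
    outer loop
      vertex 1.0 3.9 0.0
      vertex 0.3 9.8 0.0
      vertex 14.4 11.5 0.0
    endloop
  endfacet
  facet normal 0.0000 0.0000 -1.0000
    outer loop
      vertex 5.6 0.3 0.0
      vertex 1.0 3.9 0.0
      vertex 14.4 11.5 0.0
    endloop
  endfacet
  facet normal 0.0000 0.0000 -1.0000
    outer loop
      vertex 11.5 1.0 0.0
      vertex 5.6 0.3 0.0
      vertex 14.4 11.5 0.0
    endloop
  endfacet
  facet normal 0.0000 0.0000 -1.0000
    outer loop
      vertex 15.1 5.6 0.0
      vertex 11.5 1.0 0.0
      vertex 14.4 11.5 0.0
    endloop
  endfacet
  facet normal 0.0000 0.0000 1.0000
    outer loop
      vertex 14.4 11.5 12.3
      vertex 9.8 15.1 12.3
      vertex 3.9 14.4 12.3
    endloop
  endfacet
  facet normal 0.0000 0.0000 1.0000
    outer loop
      vertex 14.4 11.5 12.3
      vertex 3.9 14.4 12.3
      vertex 0.3 9.8 12.3
    endloop
  endfacet
  facet normal 0.0000 0.0000 1.0000
    outer loop
      vertex 14.4 11.5 12.3
      vertex 0.3 9.8 12.3
      vertex 1.0 3.9 12.3
    endloop
  endfacet
  facet normal 0.0000 0.0000 1.0000
    outer loop
      vertex 14.4 11.5 12.3
      vertex 1.0 3.9 12.3
      vertex 5.6 0.3 12.3
    endloop
  endfacet
  facet normal 0.0000 0.0000 1.0000
    outer loop
      vertex 14.4 11.5 12.3
      vertex 5.6 0.3 12.3
      vertex 11.5 1.0 12.3
    endloop
  endfacet
  facet normal 0.0000 0.0000 1.0000
    outer loop
      vertex 14.4 11.5 12.3
      vertex 11.5 1.0 12.3
      vertex 15.1 5.6 12.3
    endloop
  endfacet
  facet normal 0.6163 0.7875 0.0000
    outer loop
      vertex 14.4 11.5 0.0
      vertex 9.8 15.1 0.0
      vertex 9.8 15.1 12.3
    endloop
  endfacet
  facet normal 0.6163 0.7875 0.0000
    outer loop
      vertex 14.4 11.5 0.0
      vertex 9.8 15.1 12.3
      vertex 14.4 11.5 12.3
    endloop
  endfacet
  facet normal -0.1178 0.9930 0.0000
    outer loop
      vertex 9.8 15.1 0.0
      vertex 3.9 14.4 0.0
      vertex 3.9 14.4 12.3
    endloop
  endfacet
  facet normal -0.1178 0.9930 0.0000
    outer loop
      vertex 9.8 15.1 0.0
      vertex 3.9 14.4 12.3
      vertex 9.8 15.1 12.3
    endloop
  endfacet
  facet normal -0.7875 0.6163 0.0000
    outer loop
      vertex 3.9 14.4 0.0
      vertex 0.3 9.8 0.0
      vertex 0.3 9.8 12.3
    endloop
  endfacet
  facet normal -0.7875 0.6163 0.0000
    outer loop
      vertex 3.9 14.4 0.0
      vertex 0.3 9.8 12.3
      vertex 3.9 14.4 12.3
    endloop
  endfacet
  facet normal -0.9930 -0.1178 0.0000
    outer loop
      vertex 0.3 9.8 0.0
      vertex 1.0 3.9 0.0
      vertex 1.0 3.9 12.3
    endloop
  endfacet
  facet normal -0.9930 -0.1178 0.0000
    outer loop
      vertex 0.3 9.8 0.0
      vertex 1.0 3.9 12.3
      vertex 0.3 9.8 12.3
    endloop
  endfacet
  facet normal -0.6163 -0.7875 0.0000
    outer loop
      vertex 1.0 3.9 0.0
      vertex 5.6 0.3 0.0
      vertex 5.6 0.3 12.3
    endloop
  endfacet
  facet normal -0.6163 -0.7875 0.0000
    outer loop
      vertex 1.0 3.9 0.0
      vertex 5.6 0.3 12.3
      vertex 1.0 3.9 12.3
    endloop
  endfacet
  facet normal 0.1178 -0.9930 0.0000
    outer loop
      vertex 5.6 0.3 0.0
      vertex 11.5 1.0 0.0
      vertex 11.5 1.0 12.3
    endloop
  endfacet
  facet normal 0.1178 -0.9930 0.0000
    outer loop
      vertex 5.6 0.3 0.0
      vertex 11.5 1.0 12.3
      vertex 5.6 0.3 12.3
    endloop
  endfacet
  facet normal 0.7875 -0.6163 0.0000
    outer loop
      vertex 11.5 1.0 0.0
      vertex 15.1 5.6 0.0
      vertex 15.1 5.6 12.3
    endloop
  endfacet
  facet normal 0.7875 -0.6163 0.0000
    outer loop
      vertex 11.5 1.0 0.0
      vertex 15.1 5.6 12.3
      vertex 11.5 1.0 12.3
    endloop
  endfacet
  facet normal 0.9930 0.1178 0.0000
    outer loop
      vertex 15.1 5.6 0.0
      vertex 14.4 11.5 0.0
      vertex 14.4 11.5 12.3
    endloop
  endfacet
  facet normal 0.9930 0.1178 0.0000
    outer loop
      vertex 15.1 5.6 0.0
      vertex 14.4 11.5 12.3
      vertex 15.1 5.6 12.3
    endloop
  endfacet
endsolid part

The G0 Z moves step by Δz≈1.5 mm. Every layer's G1 loop is the same polygon, so the solid is a straight extrusion of it from z=0 to z≈12.3. Closing with flat bottom and top caps and triangulating gives 28 facets — a regular 8-sided prism (a cylinder approximated with 8 flat sides), circumscribed radius ≈ 7.7 mm, height ≈ 12.3 mm.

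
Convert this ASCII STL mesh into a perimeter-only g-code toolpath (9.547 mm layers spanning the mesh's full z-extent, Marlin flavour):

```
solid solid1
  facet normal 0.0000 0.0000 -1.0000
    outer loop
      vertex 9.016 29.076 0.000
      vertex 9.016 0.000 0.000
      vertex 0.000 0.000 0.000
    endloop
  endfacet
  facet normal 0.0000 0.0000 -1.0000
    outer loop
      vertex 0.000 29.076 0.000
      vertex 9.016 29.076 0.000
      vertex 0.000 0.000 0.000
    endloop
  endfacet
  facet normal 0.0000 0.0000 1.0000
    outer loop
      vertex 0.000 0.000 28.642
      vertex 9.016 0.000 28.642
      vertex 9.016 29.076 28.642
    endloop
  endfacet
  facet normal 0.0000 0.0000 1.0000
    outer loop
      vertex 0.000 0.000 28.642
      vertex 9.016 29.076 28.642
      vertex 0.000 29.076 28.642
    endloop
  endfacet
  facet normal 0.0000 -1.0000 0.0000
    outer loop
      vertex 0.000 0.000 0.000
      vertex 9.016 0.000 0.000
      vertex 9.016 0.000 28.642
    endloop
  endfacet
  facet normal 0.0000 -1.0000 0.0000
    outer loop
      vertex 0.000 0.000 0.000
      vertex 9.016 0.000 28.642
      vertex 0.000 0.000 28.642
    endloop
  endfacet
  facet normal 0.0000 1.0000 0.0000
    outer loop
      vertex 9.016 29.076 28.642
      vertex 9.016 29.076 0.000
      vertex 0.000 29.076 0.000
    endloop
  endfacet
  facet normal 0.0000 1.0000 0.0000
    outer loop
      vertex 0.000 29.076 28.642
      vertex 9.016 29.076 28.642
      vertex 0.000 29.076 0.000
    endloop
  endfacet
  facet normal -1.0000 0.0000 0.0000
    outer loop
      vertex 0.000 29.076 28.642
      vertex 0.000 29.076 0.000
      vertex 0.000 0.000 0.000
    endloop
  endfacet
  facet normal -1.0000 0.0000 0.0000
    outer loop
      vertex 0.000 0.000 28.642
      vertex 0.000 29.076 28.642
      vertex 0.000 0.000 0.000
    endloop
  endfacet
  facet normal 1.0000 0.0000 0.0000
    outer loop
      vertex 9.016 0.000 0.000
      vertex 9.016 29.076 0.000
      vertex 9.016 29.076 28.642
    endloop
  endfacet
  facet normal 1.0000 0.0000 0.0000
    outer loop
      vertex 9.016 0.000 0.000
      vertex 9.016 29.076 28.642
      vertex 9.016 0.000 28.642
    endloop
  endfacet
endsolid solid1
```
; perimeter-only toolpath
G21 ; units = mm
G90 ; absolute positioning
G28 ; home
; layer 1
G0 Z9.547
G0 X0.000 Y0.000
G1 X9.016 Y0.000
G1 X9.016 Y29.076
G1 X0.000 Y29.076
G1 X0.000 Y0.000
; layer 2
G0 Z19.095
G0 X0.000 Y0.000
G1 X9.016 Y0.000
G1 X9.016 Y29.076
G1 X0.000 Y29.076
G1 X0.000 Y0.000
; layer 3
G0 Z28.642
G0 X0.000 Y0.000
G1 X9.016 Y0.000
G1 X9.016 Y29.076
G1 X0.000 Y29.076
G1 X0.000 Y0.000
M2 ; end

The solid is a rectangular box, roughly 9.02 × 29.1 mm footprint and 28.6 mm tall. Slicing at Δz = 9.547 mm — 3 equal slices spanning the solid's height, so layer i sits at z = i·h/3 — gives 3 non-empty perimeters. Each is a 4-segment closed polygon; G0 lifts to the layer z and rapids to the start vertex, then G1 traces the edges.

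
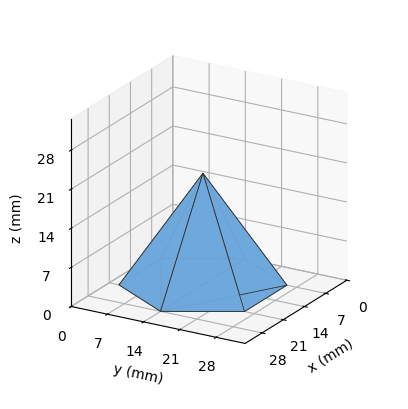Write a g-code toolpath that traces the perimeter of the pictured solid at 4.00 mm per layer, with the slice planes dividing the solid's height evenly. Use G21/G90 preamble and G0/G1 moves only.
Reading the render: the shape is a regular 6-sided pyramid, base circumscribed radius ≈ 14 mm, apex at z ≈ 20 mm (dimensions read to the nearest mm from the axis ticks). For the g-code, the solid's height is divided into equal slices at the stated Δz and each level perimeter traced with G1 moves after a G0 lift.

; perimeter-only toolpath
G21 ; units = mm
G90 ; absolute positioning
G28 ; home
; layer 1
G0 Z4.00
G0 X25.20 Y14.00
G1 X19.60 Y23.70
G1 X8.40 Y23.70
G1 X2.80 Y14.00
G1 X8.40 Y4.30
G1 X19.60 Y4.30
G1 X25.20 Y14.00
; layer 2
G0 Z8.00
G0 X22.40 Y14.00
G1 X18.20 Y21.27
G1 X9.80 Y21.27
G1 X5.60 Y14.00
G1 X9.80 Y6.73
G1 X18.20 Y6.73
G1 X22.40 Y14.00
; layer 3
G0 Z12.00
G0 X19.60 Y14.00
G1 X16.80 Y18.85
G1 X11.20 Y18.85
G1 X8.40 Y14.00
G1 X11.20 Y9.15
G1 X16.80 Y9.15
G1 X19.60 Y14.00
; layer 4
G0 Z16.00
G0 X16.80 Y14.00
G1 X15.40 Y16.42
G1 X12.60 Y16.42
G1 X11.20 Y14.00
G1 X12.60 Y11.58
G1 X15.40 Y11.58
G1 X16.80 Y14.00
M2 ; end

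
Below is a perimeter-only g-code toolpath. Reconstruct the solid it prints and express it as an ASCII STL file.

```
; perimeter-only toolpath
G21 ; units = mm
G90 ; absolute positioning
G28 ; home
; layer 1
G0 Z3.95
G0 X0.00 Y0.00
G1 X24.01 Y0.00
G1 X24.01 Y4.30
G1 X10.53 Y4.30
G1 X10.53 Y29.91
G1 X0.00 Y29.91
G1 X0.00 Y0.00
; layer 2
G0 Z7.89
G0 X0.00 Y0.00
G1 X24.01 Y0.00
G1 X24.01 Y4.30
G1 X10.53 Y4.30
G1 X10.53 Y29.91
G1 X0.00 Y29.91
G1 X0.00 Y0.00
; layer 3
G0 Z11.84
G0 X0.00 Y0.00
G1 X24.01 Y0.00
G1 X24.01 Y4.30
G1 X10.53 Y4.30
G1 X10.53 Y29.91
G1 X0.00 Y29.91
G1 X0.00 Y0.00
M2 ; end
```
solid part
  facet normal 0.0000 0.0000 -1.0000
    outer loop
      vertex 24.01 4.30 0.00
      vertex 24.01 0.00 0.00
      vertex 0.00 0.00 0.00
    endloop
  endfacet
  facet normal 0.0000 0.0000 -1.0000
    outer loop
      vertex 10.53 4.30 0.00
      vertex 24.01 4.30 0.00
      vertex 0.00 0.00 0.00
    endloop
  endfacet
  facet normal 0.0000 0.0000 -1.0000
    outer loop
      vertex 10.53 29.91 0.00
      vertex 10.53 4.30 0.00
      vertex 0.00 0.00 0.00
    endloop
  endfacet
  facet normal 0.0000 0.0000 -1.0000
    outer loop
      vertex 0.00 29.91 0.00
      vertex 10.53 29.91 0.00
      vertex 0.00 0.00 0.00
    endloop
  endfacet
  facet normal 0.0000 0.0000 1.0000
    outer loop
      vertex 0.00 0.00 11.84
      vertex 24.01 0.00 11.84
      vertex 24.01 4.30 11.84
    endloop
  endfacet
  facet normal 0.0000 0.0000 1.0000
    outer loop
      vertex 0.00 0.00 11.84
      vertex 24.01 4.30 11.84
      vertex 10.53 4.30 11.84
    endloop
  endfacet
  facet normal 0.0000 0.0000 1.0000
    outer loop
      vertex 0.00 0.00 11.84
      vertex 10.53 4.30 11.84
      vertex 10.53 29.91 11.84
    endloop
  endfacet
  facet normal 0.0000 0.0000 1.0000
    outer loop
      vertex 0.00 0.00 11.84
      vertex 10.53 29.91 11.84
      vertex 0.00 29.91 11.84
    endloop
  endfacet
  facet normal 0.0000 -1.0000 0.0000
    outer loop
      vertex 0.00 0.00 0.00
      vertex 24.01 0.00 0.00
      vertex 24.01 0.00 11.84
    endloop
  endfacet
  facet normal 0.0000 -1.0000 0.0000
    outer loop
      vertex 0.00 0.00 0.00
      vertex 24.01 0.00 11.84
      vertex 0.00 0.00 11.84
    endloop
  endfacet
  facet normal 1.0000 0.0000 0.0000
    outer loop
      vertex 24.01 0.00 0.00
      vertex 24.01 4.30 0.00
      vertex 24.01 4.30 11.84
    endloop
  endfacet
  facet normal 1.0000 0.0000 0.0000
    outer loop
      vertex 24.01 0.00 0.00
      vertex 24.01 4.30 11.84
      vertex 24.01 0.00 11.84
    endloop
  endfacet
  facet normal 0.0000 1.0000 0.0000
    outer loop
      vertex 24.01 4.30 0.00
      vertex 10.53 4.30 0.00
      vertex 10.53 4.30 11.84
    endloop
  endfacet
  facet normal 0.0000 1.0000 0.0000
    outer loop
      vertex 24.01 4.30 0.00
      vertex 10.53 4.30 11.84
      vertex 24.01 4.30 11.84
    endloop
  endfacet
  facet normal 1.0000 0.0000 0.0000
    outer loop
      vertex 10.53 4.30 0.00
      vertex 10.53 29.91 0.00
      vertex 10.53 29.91 11.84
    endloop
  endfacet
  facet normal 1.0000 0.0000 0.0000
    outer loop
      vertex 10.53 4.30 0.00
      vertex 10.53 29.91 11.84
      vertex 10.53 4.30 11.84
    endloop
  endfacet
  facet normal 0.0000 1.0000 0.0000
    outer loop
      vertex 10.53 29.91 0.00
      vertex 0.00 29.91 0.00
      vertex 0.00 29.91 11.84
    endloop
  endfacet
  facet normal 0.0000 1.0000 0.0000
    outer loop
      vertex 10.53 29.91 0.00
      vertex 0.00 29.91 11.84
      vertex 10.53 29.91 11.84
    endloop
  endfacet
  facet normal -1.0000 0.0000 0.0000
    outer loop
      vertex 0.00 29.91 0.00
      vertex 0.00 0.00 0.00
      vertex 0.00 0.00 11.84
    endloop
  endfacet
  facet normal -1.0000 0.0000 0.0000
    outer loop
      vertex 0.00 29.91 0.00
      vertex 0.00 0.00 11.84
      vertex 0.00 29.91 11.84
    endloop
  endfacet
endsolid part

The G0 Z moves step by Δz≈3.95 mm. Every layer's G1 loop is the same polygon, so the solid is a straight extrusion of it from z=0 to z≈11.8. Closing with flat bottom and top caps and triangulating gives 20 facets — an L-shaped prism: outer 24 × 29.9 mm, arm thicknesses ≈ 4.3 mm (horizontal) and 10.5 mm (vertical), extruded 11.8 mm in z.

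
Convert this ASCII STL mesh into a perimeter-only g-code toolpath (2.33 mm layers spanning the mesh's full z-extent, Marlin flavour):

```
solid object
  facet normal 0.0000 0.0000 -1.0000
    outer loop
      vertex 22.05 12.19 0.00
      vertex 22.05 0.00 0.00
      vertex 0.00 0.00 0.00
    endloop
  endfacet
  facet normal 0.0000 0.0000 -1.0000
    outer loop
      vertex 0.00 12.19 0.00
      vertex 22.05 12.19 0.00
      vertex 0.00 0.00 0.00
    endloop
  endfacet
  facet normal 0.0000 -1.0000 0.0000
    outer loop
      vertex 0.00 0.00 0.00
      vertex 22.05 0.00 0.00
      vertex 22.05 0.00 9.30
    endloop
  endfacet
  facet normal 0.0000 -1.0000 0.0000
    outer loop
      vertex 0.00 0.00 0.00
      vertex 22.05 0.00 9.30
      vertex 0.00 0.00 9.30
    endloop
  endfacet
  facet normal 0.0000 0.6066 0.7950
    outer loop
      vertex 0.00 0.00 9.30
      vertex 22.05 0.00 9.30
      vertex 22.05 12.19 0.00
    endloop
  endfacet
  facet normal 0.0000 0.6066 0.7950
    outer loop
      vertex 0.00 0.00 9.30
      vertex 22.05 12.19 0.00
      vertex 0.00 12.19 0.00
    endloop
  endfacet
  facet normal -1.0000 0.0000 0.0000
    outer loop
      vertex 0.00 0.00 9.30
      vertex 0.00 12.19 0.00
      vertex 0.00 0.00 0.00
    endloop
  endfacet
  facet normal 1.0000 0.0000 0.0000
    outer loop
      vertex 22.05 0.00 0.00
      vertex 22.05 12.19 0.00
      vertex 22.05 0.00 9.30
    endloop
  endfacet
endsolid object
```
; perimeter-only toolpath
G21 ; units = mm
G90 ; absolute positioning
G28 ; home
; layer 1
G0 Z2.33
G0 X0.00 Y0.00
G1 X22.05 Y0.00
G1 X22.05 Y9.14
G1 X0.00 Y9.14
G1 X0.00 Y0.00
; layer 2
G0 Z4.65
G0 X0.00 Y0.00
G1 X22.05 Y0.00
G1 X22.05 Y6.09
G1 X0.00 Y6.09
G1 X0.00 Y0.00
; layer 3
G0 Z6.98
G0 X0.00 Y0.00
G1 X22.05 Y0.00
G1 X22.05 Y3.05
G1 X0.00 Y3.05
G1 X0.00 Y0.00
M2 ; end

The solid is a wedge (ramp): 22.1 × 12.2 mm base, rising to 9.3 mm along the y=0 edge and sloping linearly to z=0 at y=12.2. Slicing at Δz = 2.33 mm — 4 equal slices spanning the solid's height, so layer i sits at z = i·h/4 — gives 3 non-empty perimeters. Each is a 4-segment closed polygon; G0 lifts to the layer z and rapids to the start vertex, then G1 traces the edges. The cross-section shrinks linearly with z (the slice at the apex is degenerate and omitted).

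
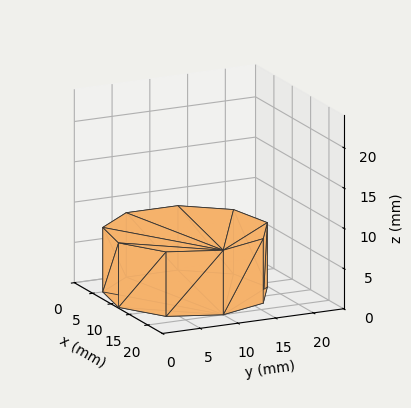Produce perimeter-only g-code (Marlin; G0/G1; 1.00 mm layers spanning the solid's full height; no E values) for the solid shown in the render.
Reading the render: the shape is a regular 9-sided prism (a cylinder approximated with 9 flat sides), circumscribed radius ≈ 10 mm, height ≈ 8 mm (dimensions read to the nearest mm from the axis ticks). For the g-code, the solid's height is divided into equal slices at the stated Δz and each level perimeter traced with G1 moves after a G0 lift.

; perimeter-only toolpath
G21 ; units = mm
G90 ; absolute positioning
G28 ; home
; layer 1
G0 Z1.00
G0 X20.00 Y10.00
G1 X17.66 Y16.43
G1 X11.74 Y19.85
G1 X5.00 Y18.66
G1 X0.60 Y13.42
G1 X0.60 Y6.58
G1 X5.00 Y1.34
G1 X11.74 Y0.15
G1 X17.66 Y3.57
G1 X20.00 Y10.00
; layer 2
G0 Z2.00
G0 X20.00 Y10.00
G1 X17.66 Y16.43
G1 X11.74 Y19.85
G1 X5.00 Y18.66
G1 X0.60 Y13.42
G1 X0.60 Y6.58
G1 X5.00 Y1.34
G1 X11.74 Y0.15
G1 X17.66 Y3.57
G1 X20.00 Y10.00
; layer 3
G0 Z3.00
G0 X20.00 Y10.00
G1 X17.66 Y16.43
G1 X11.74 Y19.85
G1 X5.00 Y18.66
G1 X0.60 Y13.42
G1 X0.60 Y6.58
G1 X5.00 Y1.34
G1 X11.74 Y0.15
G1 X17.66 Y3.57
G1 X20.00 Y10.00
; layer 4
G0 Z4.00
G0 X20.00 Y10.00
G1 X17.66 Y16.43
G1 X11.74 Y19.85
G1 X5.00 Y18.66
G1 X0.60 Y13.42
G1 X0.60 Y6.58
G1 X5.00 Y1.34
G1 X11.74 Y0.15
G1 X17.66 Y3.57
G1 X20.00 Y10.00
; layer 5
G0 Z5.00
G0 X20.00 Y10.00
G1 X17.66 Y16.43
G1 X11.74 Y19.85
G1 X5.00 Y18.66
G1 X0.60 Y13.42
G1 X0.60 Y6.58
G1 X5.00 Y1.34
G1 X11.74 Y0.15
G1 X17.66 Y3.57
G1 X20.00 Y10.00
; layer 6
G0 Z6.00
G0 X20.00 Y10.00
G1 X17.66 Y16.43
G1 X11.74 Y19.85
G1 X5.00 Y18.66
G1 X0.60 Y13.42
G1 X0.60 Y6.58
G1 X5.00 Y1.34
G1 X11.74 Y0.15
G1 X17.66 Y3.57
G1 X20.00 Y10.00
; layer 7
G0 Z7.00
G0 X20.00 Y10.00
G1 X17.66 Y16.43
G1 X11.74 Y19.85
G1 X5.00 Y18.66
G1 X0.60 Y13.42
G1 X0.60 Y6.58
G1 X5.00 Y1.34
G1 X11.74 Y0.15
G1 X17.66 Y3.57
G1 X20.00 Y10.00
; layer 8
G0 Z8.00
G0 X20.00 Y10.00
G1 X17.66 Y16.43
G1 X11.74 Y19.85
G1 X5.00 Y18.66
G1 X0.60 Y13.42
G1 X0.60 Y6.58
G1 X5.00 Y1.34
G1 X11.74 Y0.15
G1 X17.66 Y3.57
G1 X20.00 Y10.00
M2 ; end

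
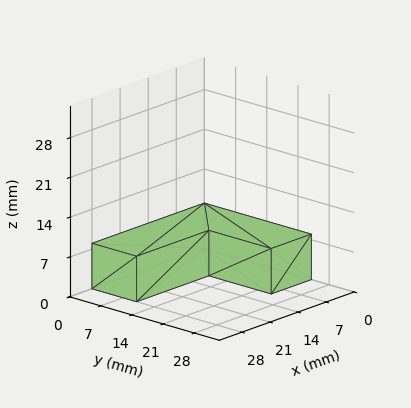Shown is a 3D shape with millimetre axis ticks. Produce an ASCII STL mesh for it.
Reading the render: the shape is an L-shaped prism: outer 28 × 24 mm, arm thicknesses ≈ 10 mm (horizontal) and 10 mm (vertical), extruded 8 mm in z (dimensions read to the nearest mm from the axis ticks). For the STL, each face is triangulated and given an outward normal.

solid part
  facet normal 0.0000 0.0000 -1.0000
    outer loop
      vertex 28.00 10.00 0.00
      vertex 28.00 0.00 0.00
      vertex 0.00 0.00 0.00
    endloop
  endfacet
  facet normal 0.0000 0.0000 -1.0000
    outer loop
      vertex 10.00 10.00 0.00
      vertex 28.00 10.00 0.00
      vertex 0.00 0.00 0.00
    endloop
  endfacet
  facet normal 0.0000 0.0000 -1.0000
    outer loop
      vertex 10.00 24.00 0.00
      vertex 10.00 10.00 0.00
      vertex 0.00 0.00 0.00
    endloop
  endfacet
  facet normal 0.0000 0.0000 -1.0000
    outer loop
      vertex 0.00 24.00 0.00
      vertex 10.00 24.00 0.00
      vertex 0.00 0.00 0.00
    endloop
  endfacet
  facet normal 0.0000 0.0000 1.0000
    outer loop
      vertex 0.00 0.00 8.00
      vertex 28.00 0.00 8.00
      vertex 28.00 10.00 8.00
    endloop
  endfacet
  facet normal 0.0000 0.0000 1.0000
    outer loop
      vertex 0.00 0.00 8.00
      vertex 28.00 10.00 8.00
      vertex 10.00 10.00 8.00
    endloop
  endfacet
  facet normal 0.0000 0.0000 1.0000
    outer loop
      vertex 0.00 0.00 8.00
      vertex 10.00 10.00 8.00
      vertex 10.00 24.00 8.00
    endloop
  endfacet
  facet normal 0.0000 0.0000 1.0000
    outer loop
      vertex 0.00 0.00 8.00
      vertex 10.00 24.00 8.00
      vertex 0.00 24.00 8.00
    endloop
  endfacet
  facet normal 0.0000 -1.0000 0.0000
    outer loop
      vertex 0.00 0.00 0.00
      vertex 28.00 0.00 0.00
      vertex 28.00 0.00 8.00
    endloop
  endfacet
  facet normal 0.0000 -1.0000 0.0000
    outer loop
      vertex 0.00 0.00 0.00
      vertex 28.00 0.00 8.00
      vertex 0.00 0.00 8.00
    endloop
  endfacet
  facet normal 1.0000 0.0000 0.0000
    outer loop
      vertex 28.00 0.00 0.00
      vertex 28.00 10.00 0.00
      vertex 28.00 10.00 8.00
    endloop
  endfacet
  facet normal 1.0000 0.0000 0.0000
    outer loop
      vertex 28.00 0.00 0.00
      vertex 28.00 10.00 8.00
      vertex 28.00 0.00 8.00
    endloop
  endfacet
  facet normal 0.0000 1.0000 0.0000
    outer loop
      vertex 28.00 10.00 0.00
      vertex 10.00 10.00 0.00
      vertex 10.00 10.00 8.00
    endloop
  endfacet
  facet normal 0.0000 1.0000 0.0000
    outer loop
      vertex 28.00 10.00 0.00
      vertex 10.00 10.00 8.00
      vertex 28.00 10.00 8.00
    endloop
  endfacet
  facet normal 1.0000 0.0000 0.0000
    outer loop
      vertex 10.00 10.00 0.00
      vertex 10.00 24.00 0.00
      vertex 10.00 24.00 8.00
    endloop
  endfacet
  facet normal 1.0000 0.0000 0.0000
    outer loop
      vertex 10.00 10.00 0.00
      vertex 10.00 24.00 8.00
      vertex 10.00 10.00 8.00
    endloop
  endfacet
  facet normal 0.0000 1.0000 0.0000
    outer loop
      vertex 10.00 24.00 0.00
      vertex 0.00 24.00 0.00
      vertex 0.00 24.00 8.00
    endloop
  endfacet
  facet normal 0.0000 1.0000 0.0000
    outer loop
      vertex 10.00 24.00 0.00
      vertex 0.00 24.00 8.00
      vertex 10.00 24.00 8.00
    endloop
  endfacet
  facet normal -1.0000 0.0000 0.0000
    outer loop
      vertex 0.00 24.00 0.00
      vertex 0.00 0.00 0.00
      vertex 0.00 0.00 8.00
    endloop
  endfacet
  facet normal -1.0000 0.0000 0.0000
    outer loop
      vertex 0.00 24.00 0.00
      vertex 0.00 0.00 8.00
      vertex 0.00 24.00 8.00
    endloop
  endfacet
endsolid part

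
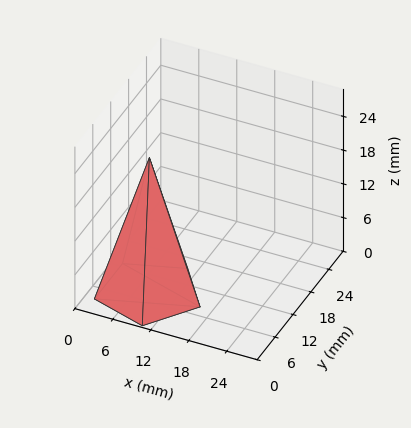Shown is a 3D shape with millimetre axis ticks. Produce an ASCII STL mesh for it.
Reading the render: the shape is a regular 5-sided pyramid, base circumscribed radius ≈ 8 mm, apex at z ≈ 24 mm (dimensions read to the nearest mm from the axis ticks). For the STL, each face is triangulated and given an outward normal.

solid part
  facet normal 0.0000 0.0000 -1.0000
    outer loop
      vertex 1.53 12.70 0.00
      vertex 10.47 15.61 0.00
      vertex 16.00 8.00 0.00
    endloop
  endfacet
  facet normal 0.0000 0.0000 -1.0000
    outer loop
      vertex 1.53 3.30 0.00
      vertex 1.53 12.70 0.00
      vertex 16.00 8.00 0.00
    endloop
  endfacet
  facet normal 0.0000 0.0000 -1.0000
    outer loop
      vertex 10.47 0.39 0.00
      vertex 1.53 3.30 0.00
      vertex 16.00 8.00 0.00
    endloop
  endfacet
  facet normal 0.7811 0.5676 0.2604
    outer loop
      vertex 16.00 8.00 0.00
      vertex 10.47 15.61 0.00
      vertex 8.00 8.00 24.00
    endloop
  endfacet
  facet normal -0.2988 0.9181 0.2604
    outer loop
      vertex 10.47 15.61 0.00
      vertex 1.53 12.70 0.00
      vertex 8.00 8.00 24.00
    endloop
  endfacet
  facet normal -0.9655 0.0000 0.2603
    outer loop
      vertex 1.53 12.70 0.00
      vertex 1.53 3.30 0.00
      vertex 8.00 8.00 24.00
    endloop
  endfacet
  facet normal -0.2988 -0.9181 0.2604
    outer loop
      vertex 1.53 3.30 0.00
      vertex 10.47 0.39 0.00
      vertex 8.00 8.00 24.00
    endloop
  endfacet
  facet normal 0.7811 -0.5676 0.2604
    outer loop
      vertex 10.47 0.39 0.00
      vertex 16.00 8.00 0.00
      vertex 8.00 8.00 24.00
    endloop
  endfacet
endsolid part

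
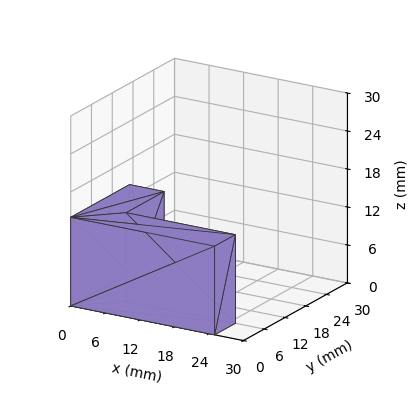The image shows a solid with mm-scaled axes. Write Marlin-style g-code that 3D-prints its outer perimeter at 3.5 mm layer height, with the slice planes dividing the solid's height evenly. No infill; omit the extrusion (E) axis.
Reading the render: the shape is an L-shaped prism: outer 25 × 17 mm, arm thicknesses ≈ 6 mm (horizontal) and 6 mm (vertical), extruded 14 mm in z (dimensions read to the nearest mm from the axis ticks). For the g-code, the solid's height is divided into equal slices at the stated Δz and each level perimeter traced with G1 moves after a G0 lift.

; perimeter-only toolpath
G21 ; units = mm
G90 ; absolute positioning
G28 ; home
; layer 1
G0 Z3.5
G0 X0.0 Y0.0
G1 X25.0 Y0.0
G1 X25.0 Y6.0
G1 X6.0 Y6.0
G1 X6.0 Y17.0
G1 X0.0 Y17.0
G1 X0.0 Y0.0
; layer 2
G0 Z7.0
G0 X0.0 Y0.0
G1 X25.0 Y0.0
G1 X25.0 Y6.0
G1 X6.0 Y6.0
G1 X6.0 Y17.0
G1 X0.0 Y17.0
G1 X0.0 Y0.0
; layer 3
G0 Z10.5
G0 X0.0 Y0.0
G1 X25.0 Y0.0
G1 X25.0 Y6.0
G1 X6.0 Y6.0
G1 X6.0 Y17.0
G1 X0.0 Y17.0
G1 X0.0 Y0.0
; layer 4
G0 Z14.0
G0 X0.0 Y0.0
G1 X25.0 Y0.0
G1 X25.0 Y6.0
G1 X6.0 Y6.0
G1 X6.0 Y17.0
G1 X0.0 Y17.0
G1 X0.0 Y0.0
M2 ; end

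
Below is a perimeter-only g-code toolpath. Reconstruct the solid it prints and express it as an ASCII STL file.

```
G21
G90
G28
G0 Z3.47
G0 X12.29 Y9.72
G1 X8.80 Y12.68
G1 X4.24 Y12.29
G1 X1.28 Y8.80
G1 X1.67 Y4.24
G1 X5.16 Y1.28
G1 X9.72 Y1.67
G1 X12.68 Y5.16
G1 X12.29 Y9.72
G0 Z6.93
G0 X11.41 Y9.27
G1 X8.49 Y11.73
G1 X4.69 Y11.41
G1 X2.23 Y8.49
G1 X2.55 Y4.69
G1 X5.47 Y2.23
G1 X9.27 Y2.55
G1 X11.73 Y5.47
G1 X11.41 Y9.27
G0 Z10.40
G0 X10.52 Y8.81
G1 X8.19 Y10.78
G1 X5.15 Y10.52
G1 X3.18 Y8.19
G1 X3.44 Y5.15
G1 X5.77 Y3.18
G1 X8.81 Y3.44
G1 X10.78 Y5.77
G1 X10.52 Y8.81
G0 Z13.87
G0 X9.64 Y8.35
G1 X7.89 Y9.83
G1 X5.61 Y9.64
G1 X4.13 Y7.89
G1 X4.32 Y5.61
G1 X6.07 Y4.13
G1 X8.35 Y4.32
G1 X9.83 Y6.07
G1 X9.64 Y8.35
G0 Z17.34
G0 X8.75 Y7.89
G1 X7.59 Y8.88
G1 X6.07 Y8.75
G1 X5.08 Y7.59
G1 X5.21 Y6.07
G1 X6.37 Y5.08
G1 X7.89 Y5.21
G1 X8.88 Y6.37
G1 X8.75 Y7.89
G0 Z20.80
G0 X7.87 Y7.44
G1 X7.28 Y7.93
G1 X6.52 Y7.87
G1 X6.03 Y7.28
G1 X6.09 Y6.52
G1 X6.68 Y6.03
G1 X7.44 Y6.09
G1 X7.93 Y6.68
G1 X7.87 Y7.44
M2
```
solid part
  facet normal 0.0000 0.0000 -1.0000
    outer loop
      vertex 3.78 13.18 0.00
      vertex 9.10 13.63 0.00
      vertex 13.18 10.18 0.00
    endloop
  endfacet
  facet normal 0.0000 0.0000 -1.0000
    outer loop
      vertex 0.33 9.10 0.00
      vertex 3.78 13.18 0.00
      vertex 13.18 10.18 0.00
    endloop
  endfacet
  facet normal 0.0000 0.0000 -1.0000
    outer loop
      vertex 0.78 3.78 0.00
      vertex 0.33 9.10 0.00
      vertex 13.18 10.18 0.00
    endloop
  endfacet
  facet normal 0.0000 0.0000 -1.0000
    outer loop
      vertex 4.86 0.33 0.00
      vertex 0.78 3.78 0.00
      vertex 13.18 10.18 0.00
    endloop
  endfacet
  facet normal 0.0000 0.0000 -1.0000
    outer loop
      vertex 10.18 0.78 0.00
      vertex 4.86 0.33 0.00
      vertex 13.18 10.18 0.00
    endloop
  endfacet
  facet normal 0.0000 0.0000 -1.0000
    outer loop
      vertex 13.63 4.86 0.00
      vertex 10.18 0.78 0.00
      vertex 13.18 10.18 0.00
    endloop
  endfacet
  facet normal 0.6240 0.7380 0.2567
    outer loop
      vertex 13.18 10.18 0.00
      vertex 9.10 13.63 0.00
      vertex 6.98 6.98 24.27
    endloop
  endfacet
  facet normal -0.0815 0.9630 0.2568
    outer loop
      vertex 9.10 13.63 0.00
      vertex 3.78 13.18 0.00
      vertex 6.98 6.98 24.27
    endloop
  endfacet
  facet normal -0.7380 0.6240 0.2567
    outer loop
      vertex 3.78 13.18 0.00
      vertex 0.33 9.10 0.00
      vertex 6.98 6.98 24.27
    endloop
  endfacet
  facet normal -0.9630 -0.0815 0.2568
    outer loop
      vertex 0.33 9.10 0.00
      vertex 0.78 3.78 0.00
      vertex 6.98 6.98 24.27
    endloop
  endfacet
  facet normal -0.6240 -0.7380 0.2567
    outer loop
      vertex 0.78 3.78 0.00
      vertex 4.86 0.33 0.00
      vertex 6.98 6.98 24.27
    endloop
  endfacet
  facet normal 0.0815 -0.9630 0.2568
    outer loop
      vertex 4.86 0.33 0.00
      vertex 10.18 0.78 0.00
      vertex 6.98 6.98 24.27
    endloop
  endfacet
  facet normal 0.7380 -0.6240 0.2567
    outer loop
      vertex 10.18 0.78 0.00
      vertex 13.63 4.86 0.00
      vertex 6.98 6.98 24.27
    endloop
  endfacet
  facet normal 0.9630 0.0815 0.2568
    outer loop
      vertex 13.63 4.86 0.00
      vertex 13.18 10.18 0.00
      vertex 6.98 6.98 24.27
    endloop
  endfacet
endsolid part

The G0 Z moves step by Δz≈3.47 mm. The G1 loops shrink linearly with z, so the solid tapers from its base footprint up to z≈24.3. Closing with a flat bottom cap and the tapered top and triangulating gives 14 facets — a regular 8-sided pyramid, base circumscribed radius ≈ 6.98 mm, apex at z ≈ 24.3 mm.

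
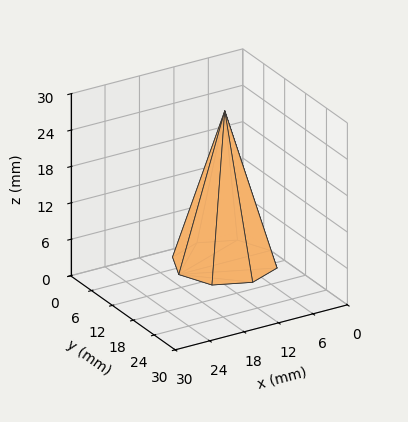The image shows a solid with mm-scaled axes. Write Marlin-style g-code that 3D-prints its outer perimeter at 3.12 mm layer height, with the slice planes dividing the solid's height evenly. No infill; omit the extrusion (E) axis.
Reading the render: the shape is a regular 8-sided pyramid, base circumscribed radius ≈ 8 mm, apex at z ≈ 25 mm (dimensions read to the nearest mm from the axis ticks). For the g-code, the solid's height is divided into equal slices at the stated Δz and each level perimeter traced with G1 moves after a G0 lift.

; perimeter-only toolpath
G21 ; units = mm
G90 ; absolute positioning
G28 ; home
; layer 1
G0 Z3.12
G0 X15.00 Y8.00
G1 X12.95 Y12.95
G1 X8.00 Y15.00
G1 X3.05 Y12.95
G1 X1.00 Y8.00
G1 X3.05 Y3.05
G1 X8.00 Y1.00
G1 X12.95 Y3.05
G1 X15.00 Y8.00
; layer 2
G0 Z6.25
G0 X14.00 Y8.00
G1 X12.25 Y12.25
G1 X8.00 Y14.00
G1 X3.75 Y12.25
G1 X2.00 Y8.00
G1 X3.75 Y3.75
G1 X8.00 Y2.00
G1 X12.25 Y3.75
G1 X14.00 Y8.00
; layer 3
G0 Z9.38
G0 X13.00 Y8.00
G1 X11.54 Y11.54
G1 X8.00 Y13.00
G1 X4.46 Y11.54
G1 X3.00 Y8.00
G1 X4.46 Y4.46
G1 X8.00 Y3.00
G1 X11.54 Y4.46
G1 X13.00 Y8.00
; layer 4
G0 Z12.50
G0 X12.00 Y8.00
G1 X10.83 Y10.83
G1 X8.00 Y12.00
G1 X5.17 Y10.83
G1 X4.00 Y8.00
G1 X5.17 Y5.17
G1 X8.00 Y4.00
G1 X10.83 Y5.17
G1 X12.00 Y8.00
; layer 5
G0 Z15.62
G0 X11.00 Y8.00
G1 X10.12 Y10.12
G1 X8.00 Y11.00
G1 X5.88 Y10.12
G1 X5.00 Y8.00
G1 X5.88 Y5.88
G1 X8.00 Y5.00
G1 X10.12 Y5.88
G1 X11.00 Y8.00
; layer 6
G0 Z18.75
G0 X10.00 Y8.00
G1 X9.41 Y9.41
G1 X8.00 Y10.00
G1 X6.58 Y9.41
G1 X6.00 Y8.00
G1 X6.58 Y6.58
G1 X8.00 Y6.00
G1 X9.41 Y6.58
G1 X10.00 Y8.00
; layer 7
G0 Z21.88
G0 X9.00 Y8.00
G1 X8.71 Y8.71
G1 X8.00 Y9.00
G1 X7.29 Y8.71
G1 X7.00 Y8.00
G1 X7.29 Y7.29
G1 X8.00 Y7.00
G1 X8.71 Y7.29
G1 X9.00 Y8.00
M2 ; end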